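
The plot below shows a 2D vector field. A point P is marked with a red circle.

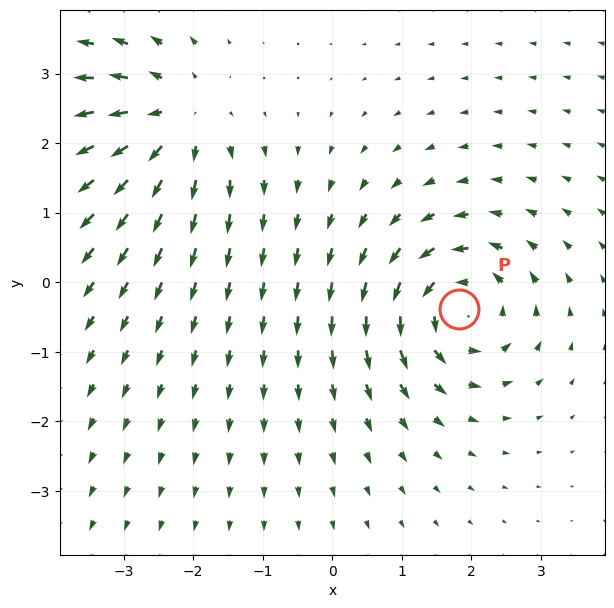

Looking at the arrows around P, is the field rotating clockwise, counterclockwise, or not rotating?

Near P at (1.8, -0.4) the arrows circulate counterclockwise. The curl (z-component) there is about +6; positive curl means counterclockwise rotation.

counterclockwise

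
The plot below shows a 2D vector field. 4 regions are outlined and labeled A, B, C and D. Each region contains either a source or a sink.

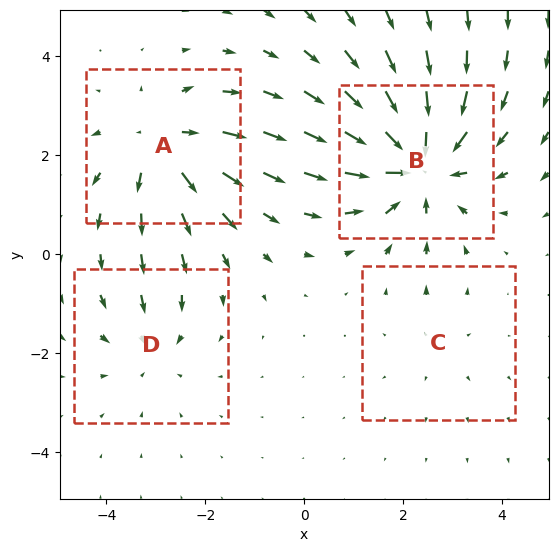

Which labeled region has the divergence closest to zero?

Divergence at each region's feature centre — A: about +5, B: about -7, C: about +2, D: about -3. Region C is closest to zero.

C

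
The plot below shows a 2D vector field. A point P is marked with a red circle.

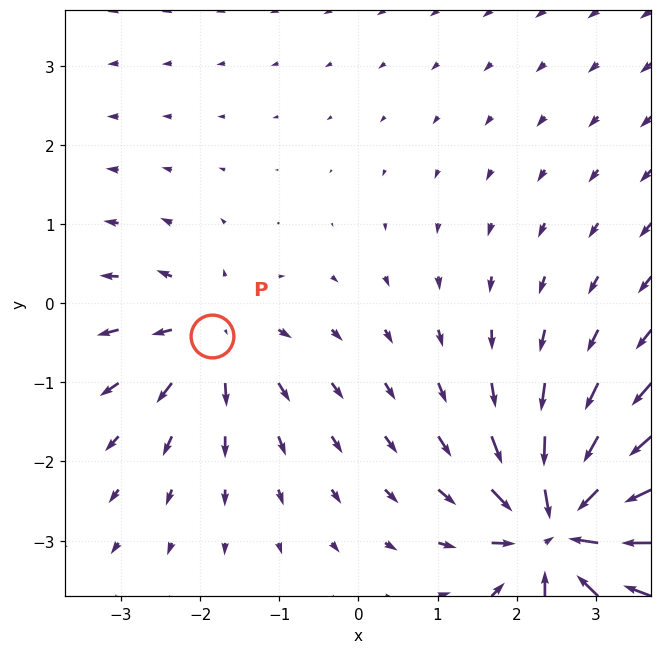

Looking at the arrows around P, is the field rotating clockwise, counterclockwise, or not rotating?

not rotating

Near P at (-1.9, -0.4) the arrows show no circulation. The curl there is ≈0.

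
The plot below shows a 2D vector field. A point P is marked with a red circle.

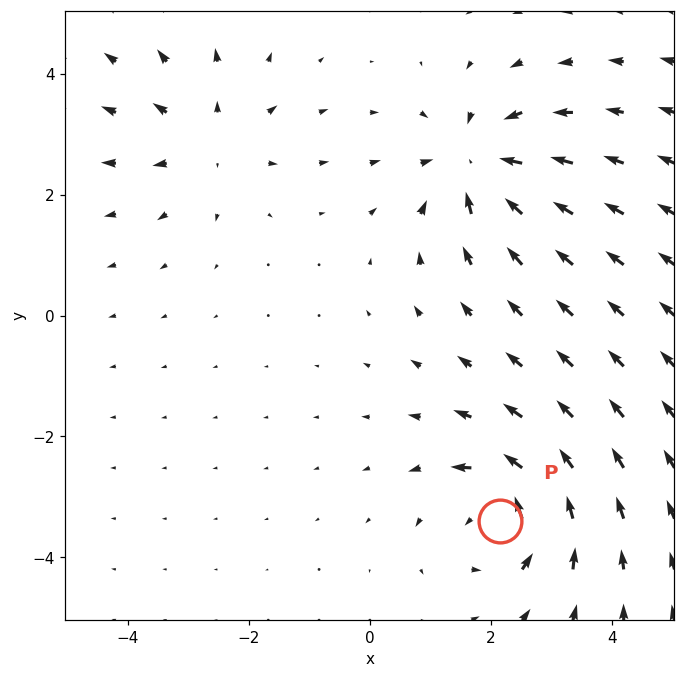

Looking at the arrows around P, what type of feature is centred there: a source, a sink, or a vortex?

At P (2.2, -3.4) the arrows circulate counterclockwise. Divergence ≈0, curl about +6 — near-zero divergence with nonzero curl is a vortex.

vortex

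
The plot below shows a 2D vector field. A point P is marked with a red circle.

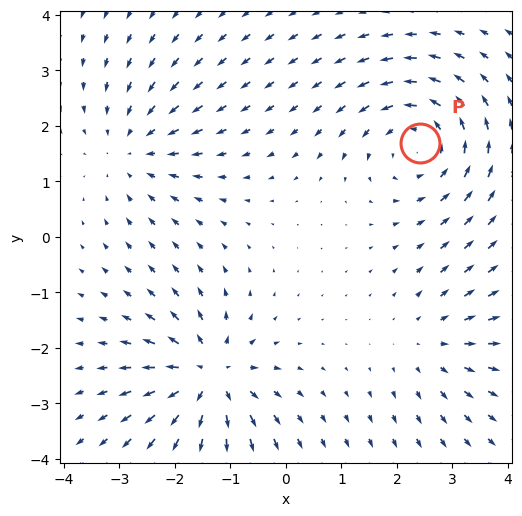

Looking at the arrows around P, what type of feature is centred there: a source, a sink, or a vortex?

vortex

At P (2.4, 1.7) the arrows circulate counterclockwise. Divergence ≈0, curl about +4 — near-zero divergence with nonzero curl is a vortex.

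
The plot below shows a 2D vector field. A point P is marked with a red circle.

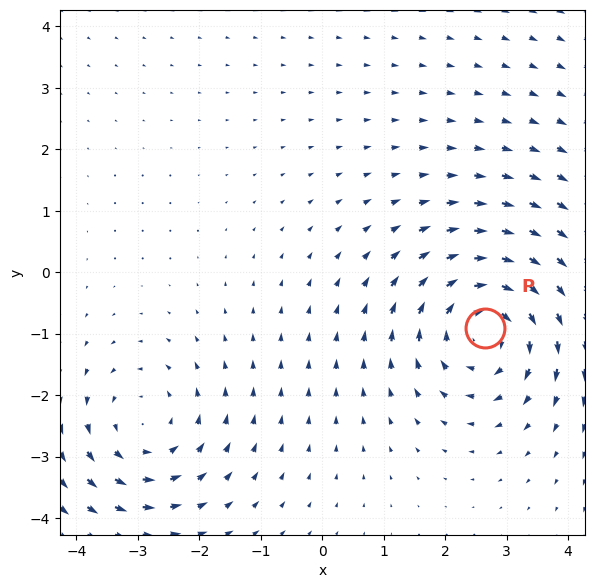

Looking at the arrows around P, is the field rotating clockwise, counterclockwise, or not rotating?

clockwise

Near P at (2.6, -0.9) the arrows circulate clockwise. The curl (z-component) there is about -4; negative curl means clockwise rotation.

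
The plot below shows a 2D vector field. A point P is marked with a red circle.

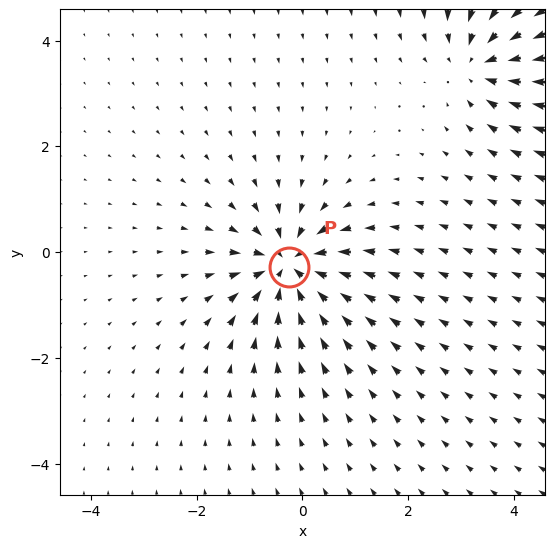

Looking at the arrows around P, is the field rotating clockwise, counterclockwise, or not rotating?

Near P at (-0.2, -0.3) the arrows show no circulation. The curl there is ≈0.

not rotating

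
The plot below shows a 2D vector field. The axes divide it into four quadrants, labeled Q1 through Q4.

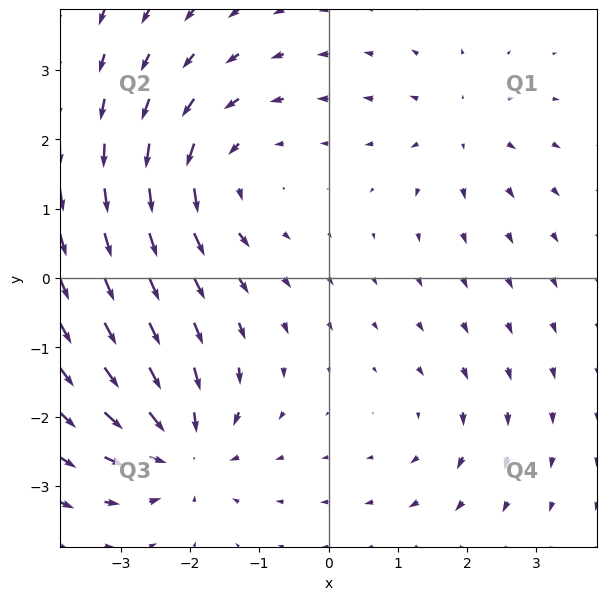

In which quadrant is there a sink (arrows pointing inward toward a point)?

Q3

The sink sits at approximately (-2.1, -2.5), which lies in quadrant Q3. The divergence there is about -6, negative as expected for a sink.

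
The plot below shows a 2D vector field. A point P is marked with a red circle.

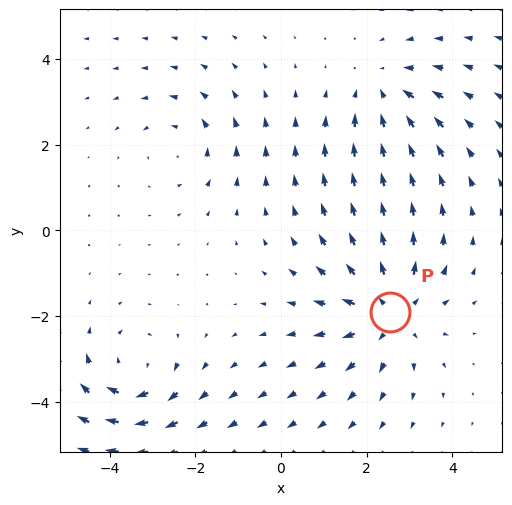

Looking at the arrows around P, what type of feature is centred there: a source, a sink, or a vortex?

At P (2.5, -1.9) the arrows spread outward. Divergence about +4, curl ≈0 — positive divergence with near-zero curl is a source.

source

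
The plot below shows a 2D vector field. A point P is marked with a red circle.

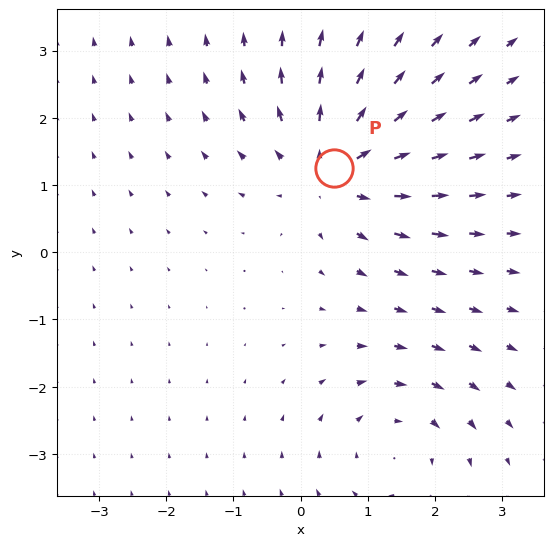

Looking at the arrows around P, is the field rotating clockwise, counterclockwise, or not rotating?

Near P at (0.5, 1.3) the arrows show no circulation. The curl there is ≈0.

not rotating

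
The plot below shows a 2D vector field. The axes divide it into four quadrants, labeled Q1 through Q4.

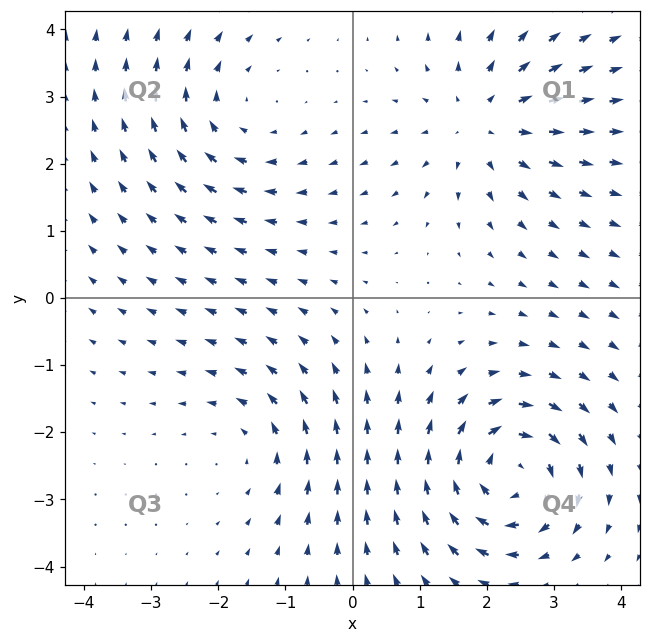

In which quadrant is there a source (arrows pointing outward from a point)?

Q1

The source sits at approximately (2.0, 2.6), which lies in quadrant Q1. The divergence there is about +4, positive as expected for a source.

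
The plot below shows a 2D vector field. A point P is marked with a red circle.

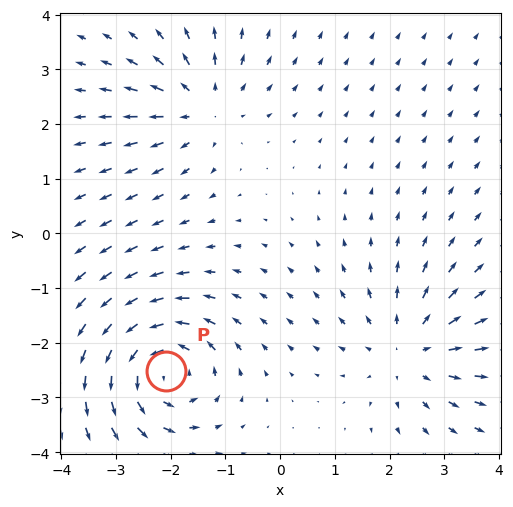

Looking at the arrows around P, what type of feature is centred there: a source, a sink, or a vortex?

At P (-2.1, -2.5) the arrows circulate counterclockwise. Divergence ≈0, curl about +6 — near-zero divergence with nonzero curl is a vortex.

vortex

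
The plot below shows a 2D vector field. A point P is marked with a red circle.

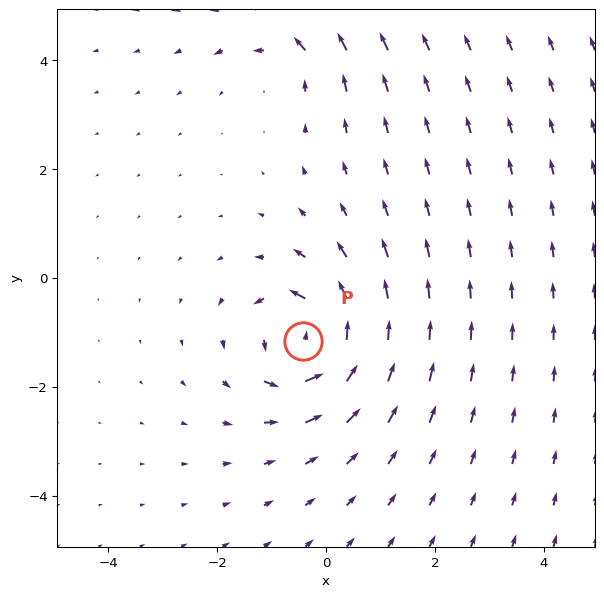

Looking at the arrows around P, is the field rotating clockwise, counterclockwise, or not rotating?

counterclockwise

Near P at (-0.4, -1.2) the arrows circulate counterclockwise. The curl (z-component) there is about +6; positive curl means counterclockwise rotation.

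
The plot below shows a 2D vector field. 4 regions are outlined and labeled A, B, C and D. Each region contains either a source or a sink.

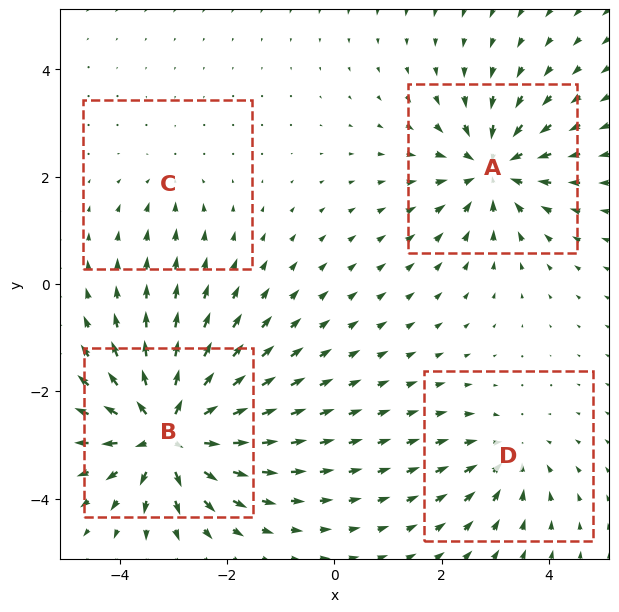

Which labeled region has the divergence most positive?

B

Divergence at each region's feature centre — A: about -6, B: about +8, C: about -2, D: about -4. Region B is most positive.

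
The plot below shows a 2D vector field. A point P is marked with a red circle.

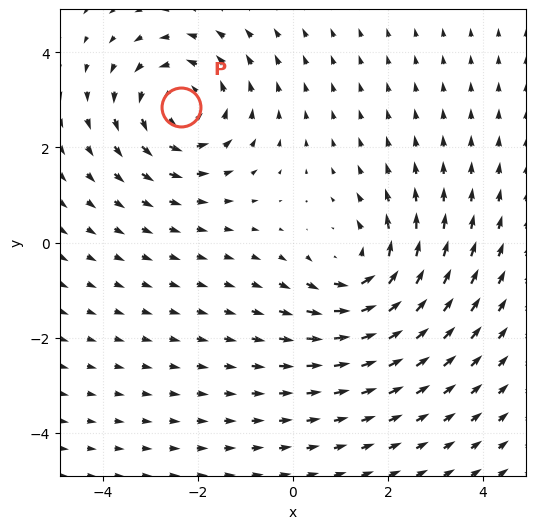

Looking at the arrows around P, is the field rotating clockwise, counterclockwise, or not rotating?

counterclockwise

Near P at (-2.4, 2.9) the arrows circulate counterclockwise. The curl (z-component) there is about +4; positive curl means counterclockwise rotation.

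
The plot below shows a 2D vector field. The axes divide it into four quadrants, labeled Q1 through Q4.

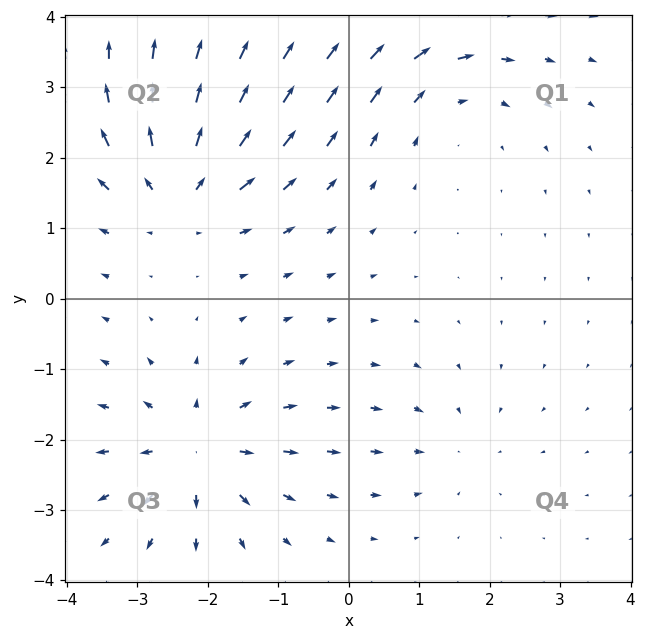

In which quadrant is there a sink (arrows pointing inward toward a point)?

The sink sits at approximately (1.5, -2.1), which lies in quadrant Q4. The divergence there is about -3, negative as expected for a sink.

Q4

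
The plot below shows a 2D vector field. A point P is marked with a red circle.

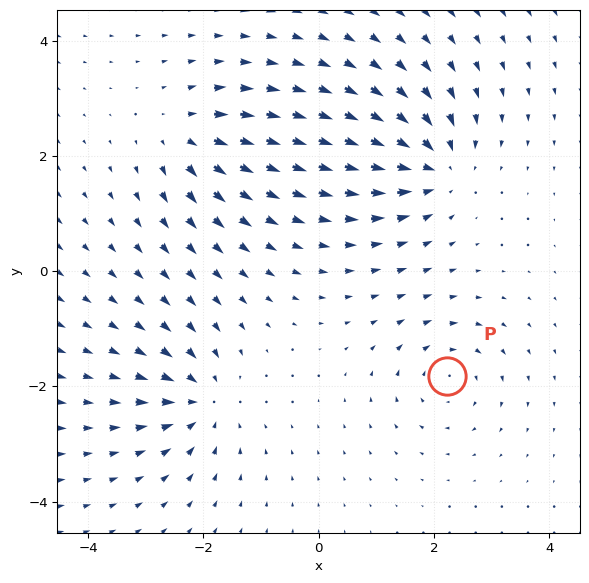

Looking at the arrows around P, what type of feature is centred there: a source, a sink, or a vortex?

vortex

At P (2.2, -1.8) the arrows circulate clockwise. Divergence ≈0, curl about -4 — near-zero divergence with nonzero curl is a vortex.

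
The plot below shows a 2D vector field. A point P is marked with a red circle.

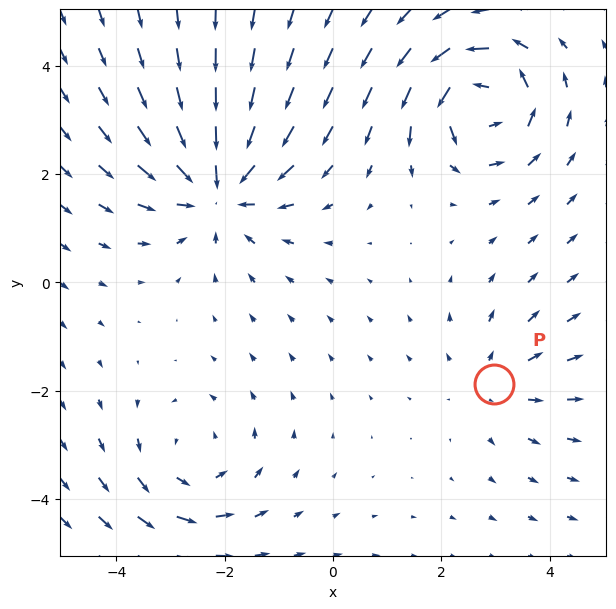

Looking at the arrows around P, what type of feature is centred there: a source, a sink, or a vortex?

source

At P (3.0, -1.9) the arrows spread outward. Divergence about +2, curl ≈0 — positive divergence with near-zero curl is a source.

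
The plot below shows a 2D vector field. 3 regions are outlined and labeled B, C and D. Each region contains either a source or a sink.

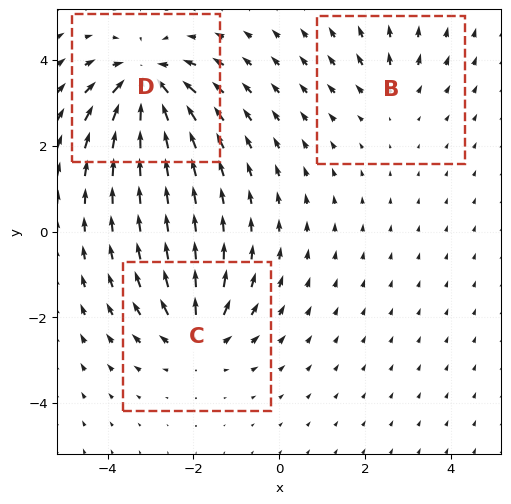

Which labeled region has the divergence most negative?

D

Divergence at each region's feature centre — B: about +2, C: about +4, D: about -5. Region D is most negative.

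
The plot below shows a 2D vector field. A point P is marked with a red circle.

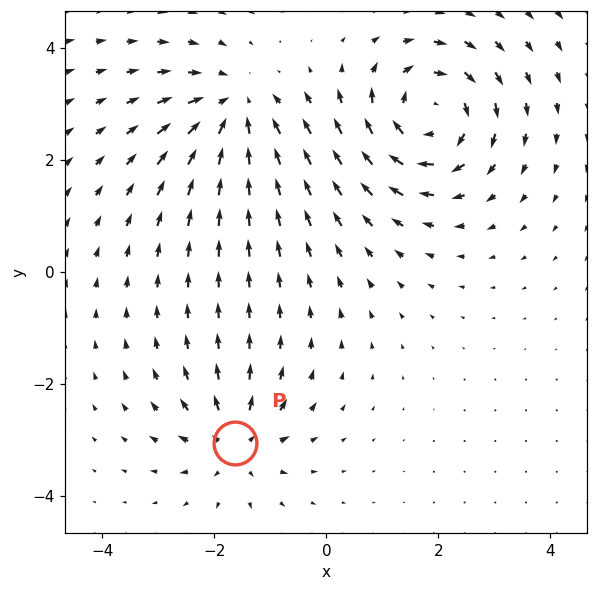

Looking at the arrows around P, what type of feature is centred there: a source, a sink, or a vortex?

source

At P (-1.6, -3.1) the arrows spread outward. Divergence about +4, curl ≈0 — positive divergence with near-zero curl is a source.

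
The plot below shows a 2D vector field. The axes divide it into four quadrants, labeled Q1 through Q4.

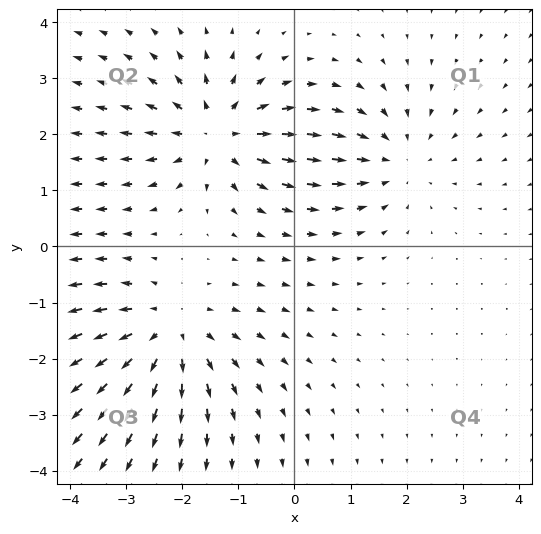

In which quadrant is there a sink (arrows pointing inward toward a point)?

The sink sits at approximately (1.8, 1.6), which lies in quadrant Q1. The divergence there is about -3, negative as expected for a sink.

Q1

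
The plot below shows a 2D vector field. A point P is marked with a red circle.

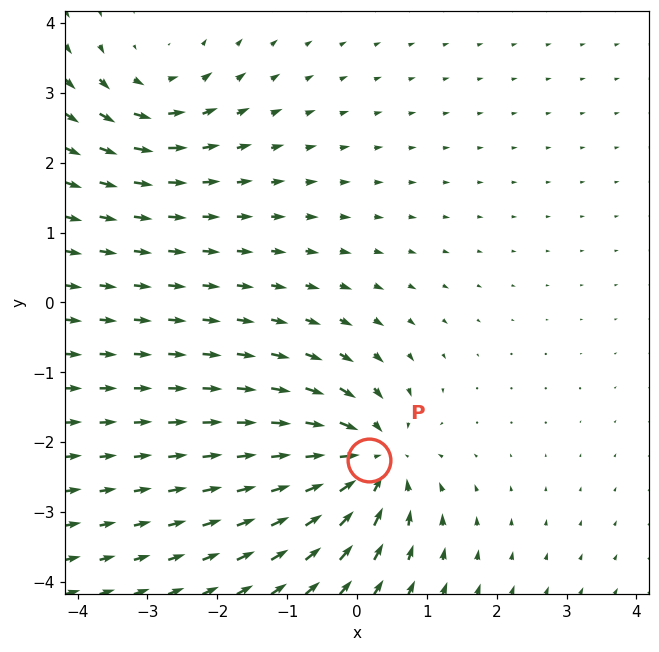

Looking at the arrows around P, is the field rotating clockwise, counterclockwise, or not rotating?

Near P at (0.2, -2.3) the arrows show no circulation. The curl there is ≈0.

not rotating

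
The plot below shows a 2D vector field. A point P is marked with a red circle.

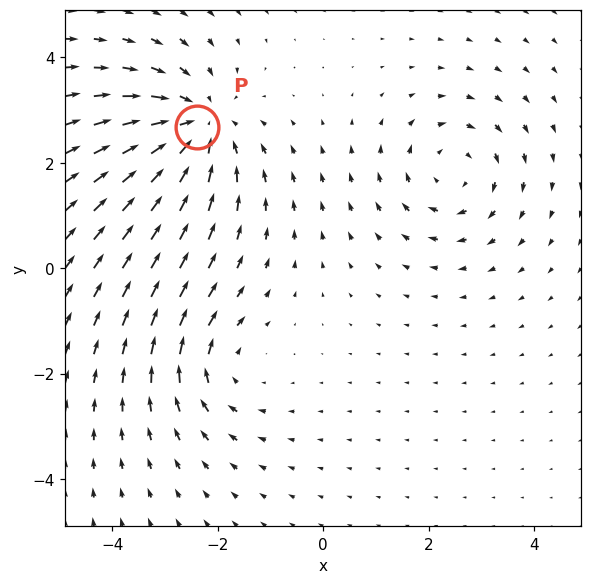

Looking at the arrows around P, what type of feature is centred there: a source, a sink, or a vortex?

sink

At P (-2.4, 2.7) the arrows converge inward. Divergence about -4, curl ≈0 — negative divergence with near-zero curl is a sink.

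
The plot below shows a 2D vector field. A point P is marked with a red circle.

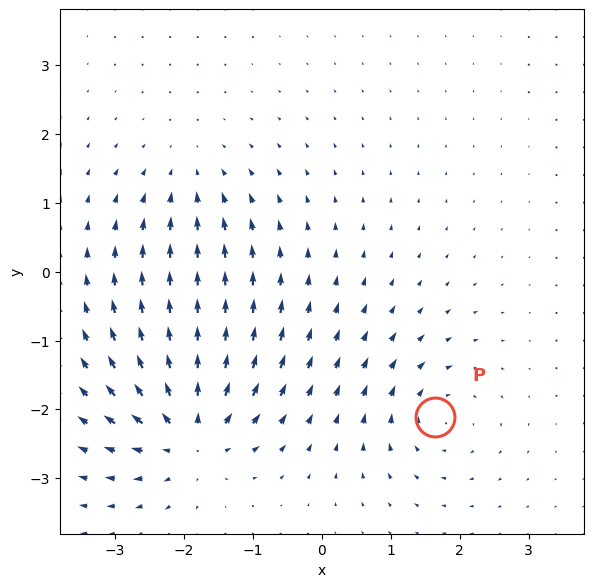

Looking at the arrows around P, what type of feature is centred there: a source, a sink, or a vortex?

vortex

At P (1.6, -2.1) the arrows circulate clockwise. Divergence ≈0, curl about -4 — near-zero divergence with nonzero curl is a vortex.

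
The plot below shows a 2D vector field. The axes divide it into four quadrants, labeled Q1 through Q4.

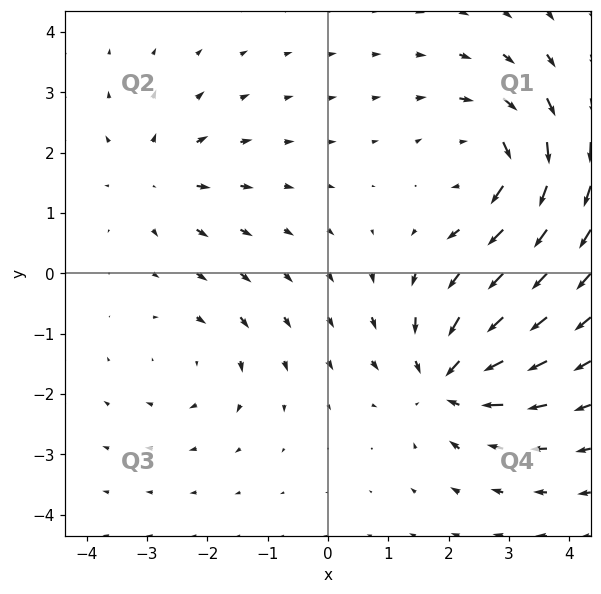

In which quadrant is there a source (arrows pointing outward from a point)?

The source sits at approximately (-2.8, 1.6), which lies in quadrant Q2. The divergence there is about +3, positive as expected for a source.

Q2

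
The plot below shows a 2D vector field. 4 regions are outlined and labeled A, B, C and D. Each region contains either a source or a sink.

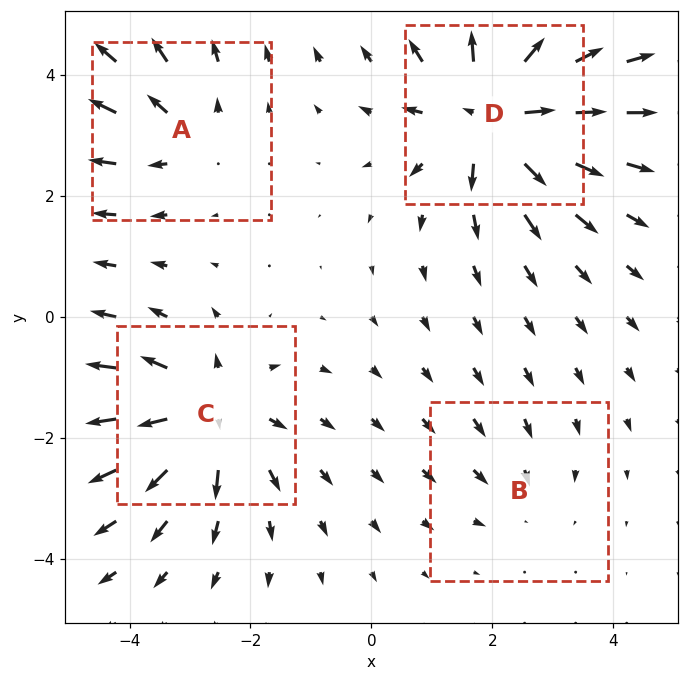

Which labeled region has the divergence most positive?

Divergence at each region's feature centre — A: about +3, B: about -2, C: about +6, D: about +7. Region D is most positive.

D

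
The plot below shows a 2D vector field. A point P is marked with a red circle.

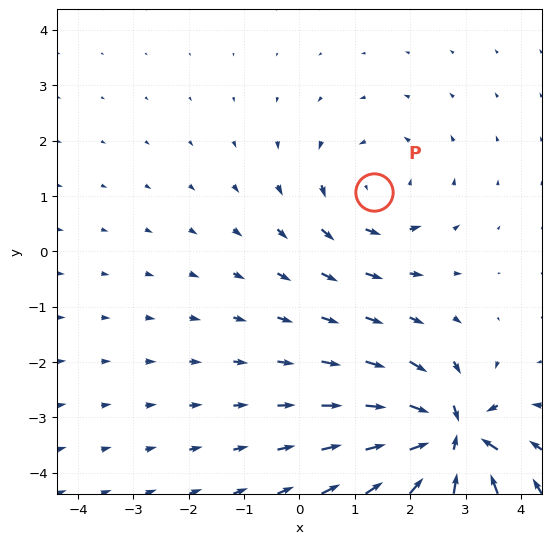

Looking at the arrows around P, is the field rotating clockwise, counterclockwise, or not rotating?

counterclockwise

Near P at (1.3, 1.1) the arrows circulate counterclockwise. The curl (z-component) there is about +3; positive curl means counterclockwise rotation.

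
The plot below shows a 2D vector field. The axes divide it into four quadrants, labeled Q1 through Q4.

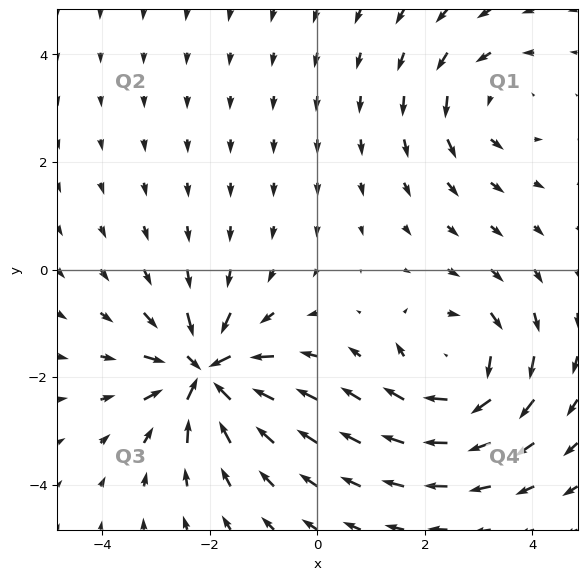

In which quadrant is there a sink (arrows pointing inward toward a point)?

The sink sits at approximately (-2.1, -1.9), which lies in quadrant Q3. The divergence there is about -6, negative as expected for a sink.

Q3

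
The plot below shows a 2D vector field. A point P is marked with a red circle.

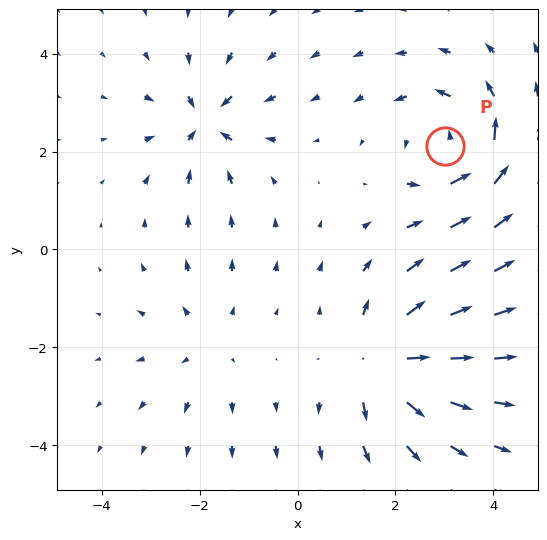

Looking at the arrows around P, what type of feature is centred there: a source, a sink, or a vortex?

At P (3.0, 2.1) the arrows circulate counterclockwise. Divergence ≈0, curl about +5 — near-zero divergence with nonzero curl is a vortex.

vortex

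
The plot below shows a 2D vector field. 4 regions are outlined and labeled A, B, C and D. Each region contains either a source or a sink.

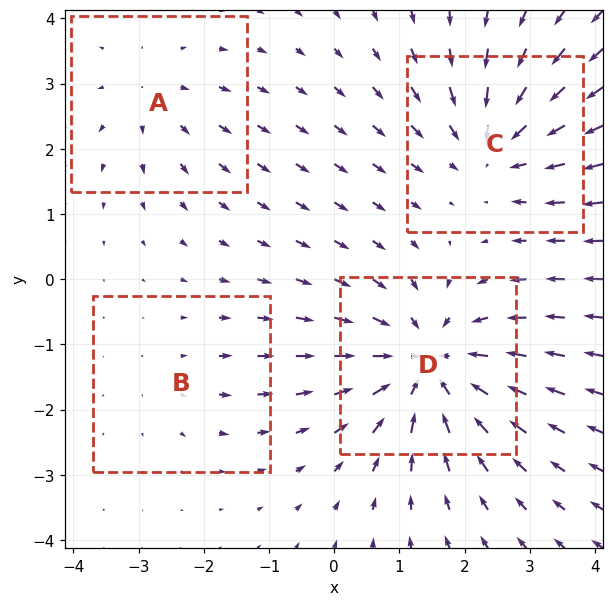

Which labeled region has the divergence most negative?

D

Divergence at each region's feature centre — A: about +3, B: about +2, C: about -4, D: about -6. Region D is most negative.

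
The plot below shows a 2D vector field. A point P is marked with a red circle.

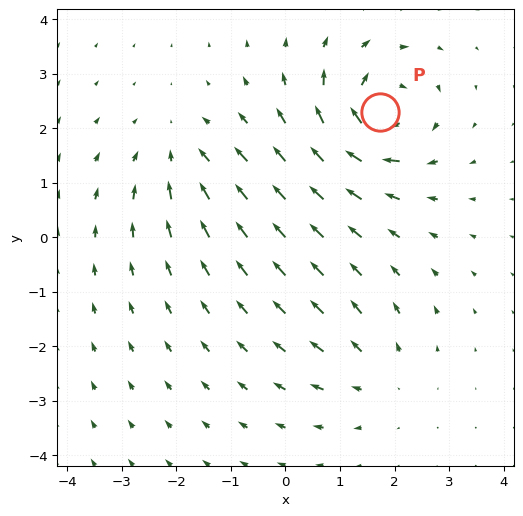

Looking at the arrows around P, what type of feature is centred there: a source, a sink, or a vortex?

At P (1.7, 2.3) the arrows circulate clockwise. Divergence ≈0, curl about -7 — near-zero divergence with nonzero curl is a vortex.

vortex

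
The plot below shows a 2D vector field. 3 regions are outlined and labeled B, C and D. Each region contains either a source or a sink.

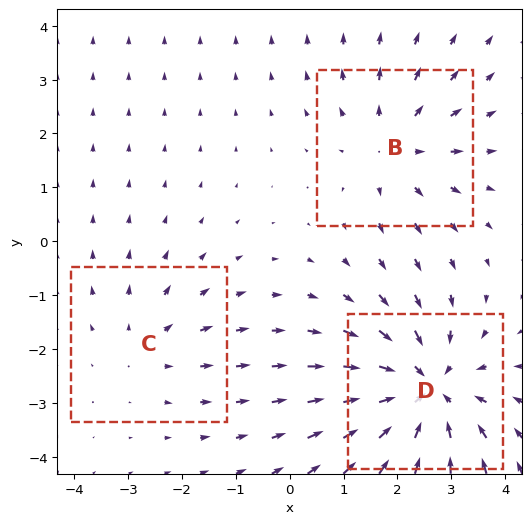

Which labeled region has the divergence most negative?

D

Divergence at each region's feature centre — B: about +3, C: about +2, D: about -4. Region D is most negative.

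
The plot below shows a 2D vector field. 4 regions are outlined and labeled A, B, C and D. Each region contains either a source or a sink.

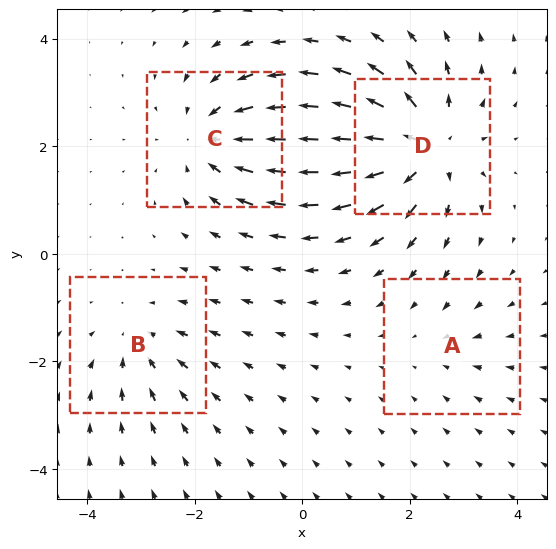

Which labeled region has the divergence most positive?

D

Divergence at each region's feature centre — A: about -2, B: about -3, C: about -5, D: about +7. Region D is most positive.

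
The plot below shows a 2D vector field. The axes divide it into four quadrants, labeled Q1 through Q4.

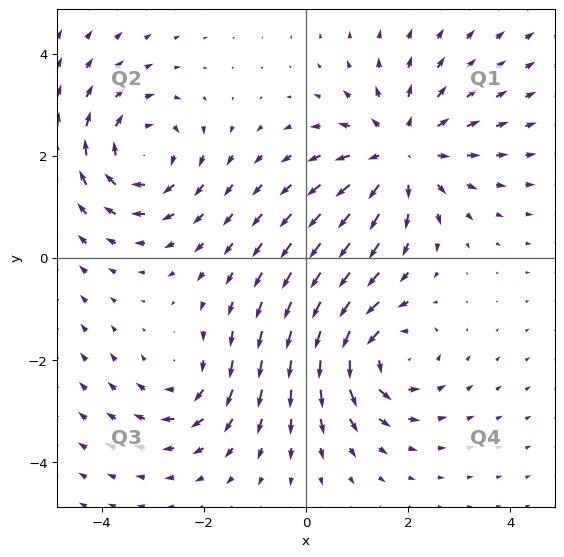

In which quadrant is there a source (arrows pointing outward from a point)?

The source sits at approximately (1.9, 2.1), which lies in quadrant Q1. The divergence there is about +5, positive as expected for a source.

Q1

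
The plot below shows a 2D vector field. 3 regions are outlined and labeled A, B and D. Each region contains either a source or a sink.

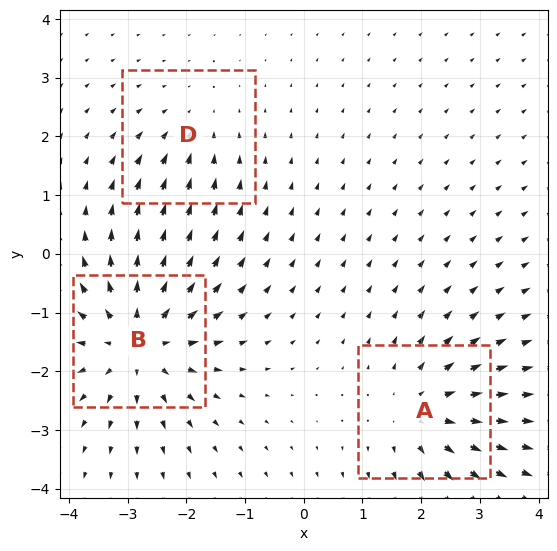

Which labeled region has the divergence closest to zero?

Divergence at each region's feature centre — A: about +3, B: about +4, D: about -2. Region D is closest to zero.

D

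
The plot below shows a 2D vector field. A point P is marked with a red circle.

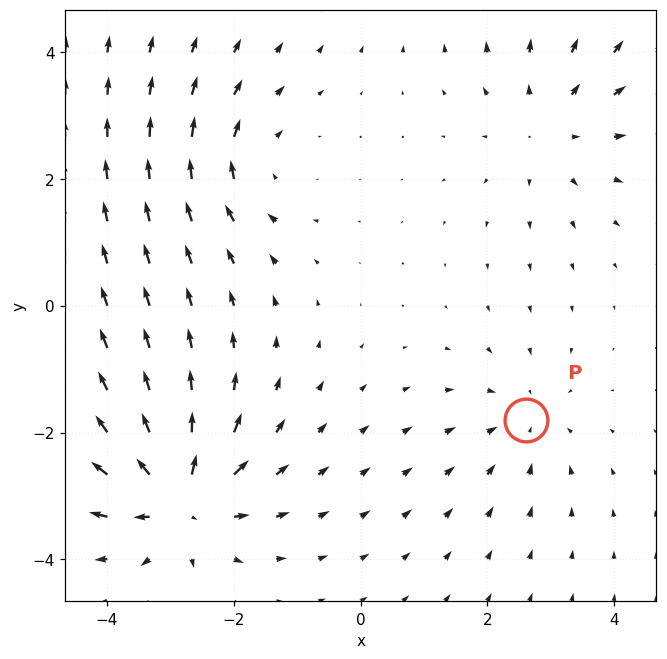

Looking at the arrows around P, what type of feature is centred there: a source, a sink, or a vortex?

At P (2.6, -1.8) the arrows converge inward. Divergence about -2, curl ≈0 — negative divergence with near-zero curl is a sink.

sink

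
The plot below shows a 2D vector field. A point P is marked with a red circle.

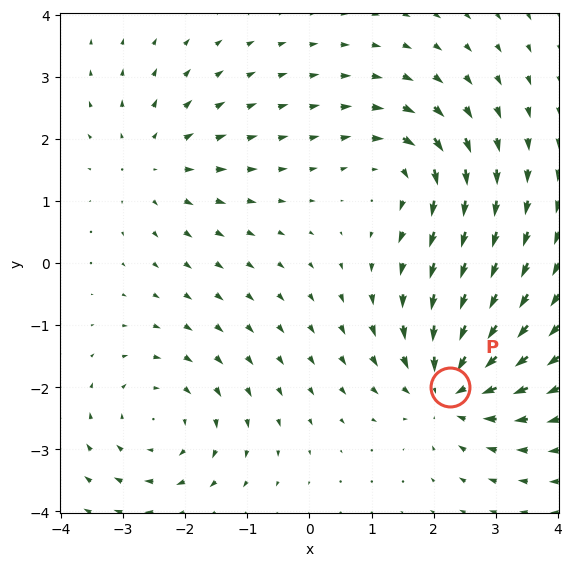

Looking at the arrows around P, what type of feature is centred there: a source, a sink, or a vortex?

At P (2.3, -2.0) the arrows converge inward. Divergence about -6, curl ≈0 — negative divergence with near-zero curl is a sink.

sink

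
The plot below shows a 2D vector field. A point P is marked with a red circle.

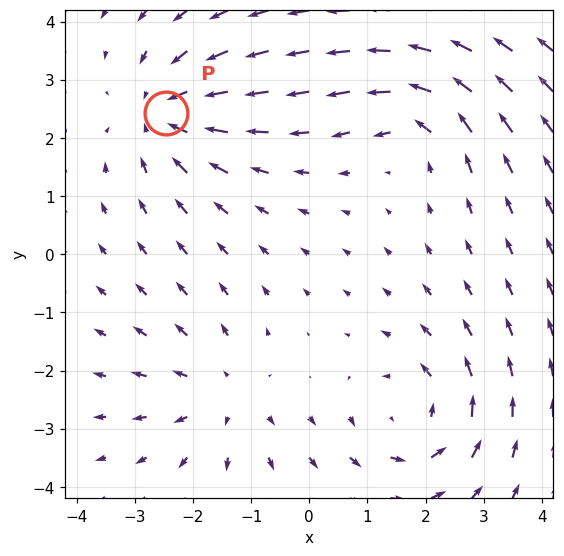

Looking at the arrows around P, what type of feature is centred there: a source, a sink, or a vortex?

sink

At P (-2.5, 2.4) the arrows converge inward. Divergence about -5, curl ≈0 — negative divergence with near-zero curl is a sink.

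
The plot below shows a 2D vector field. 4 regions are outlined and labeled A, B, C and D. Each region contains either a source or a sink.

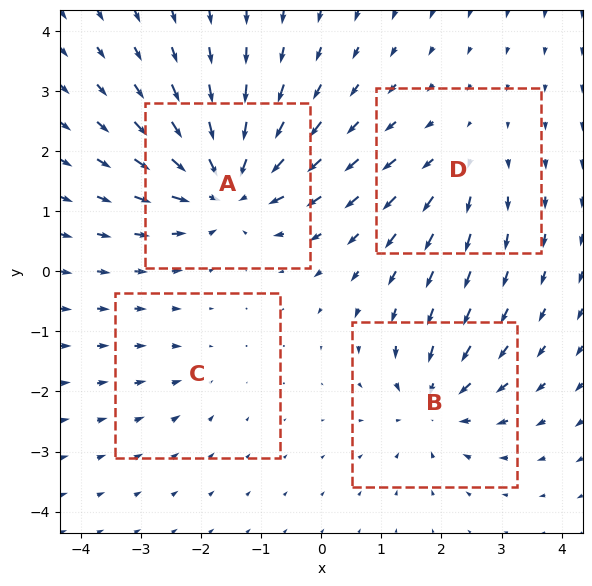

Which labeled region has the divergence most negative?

Divergence at each region's feature centre — A: about -8, B: about -5, C: about -2, D: about +4. Region A is most negative.

A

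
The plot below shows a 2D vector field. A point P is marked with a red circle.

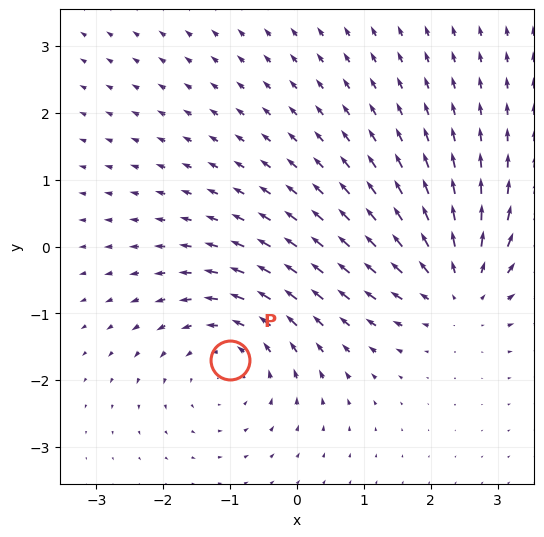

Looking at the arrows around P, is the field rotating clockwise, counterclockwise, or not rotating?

Near P at (-1.0, -1.7) the arrows circulate counterclockwise. The curl (z-component) there is about +4; positive curl means counterclockwise rotation.

counterclockwise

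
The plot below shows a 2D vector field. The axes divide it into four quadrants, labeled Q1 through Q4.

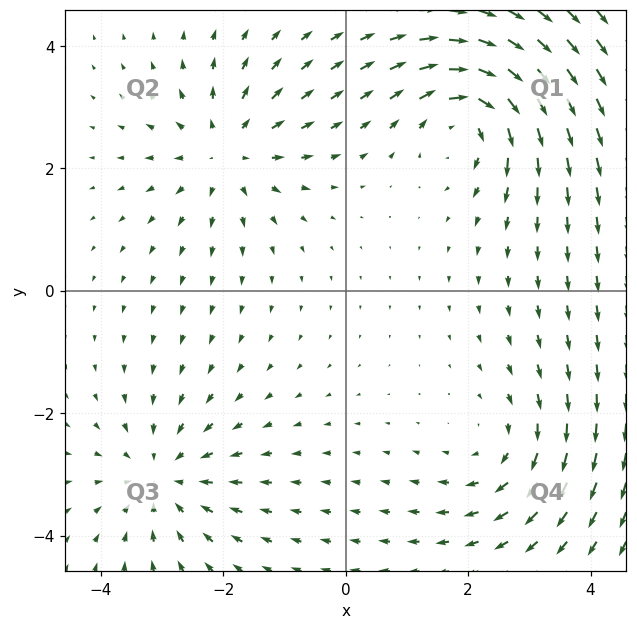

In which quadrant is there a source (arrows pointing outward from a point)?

Q2

The source sits at approximately (-1.9, 2.3), which lies in quadrant Q2. The divergence there is about +4, positive as expected for a source.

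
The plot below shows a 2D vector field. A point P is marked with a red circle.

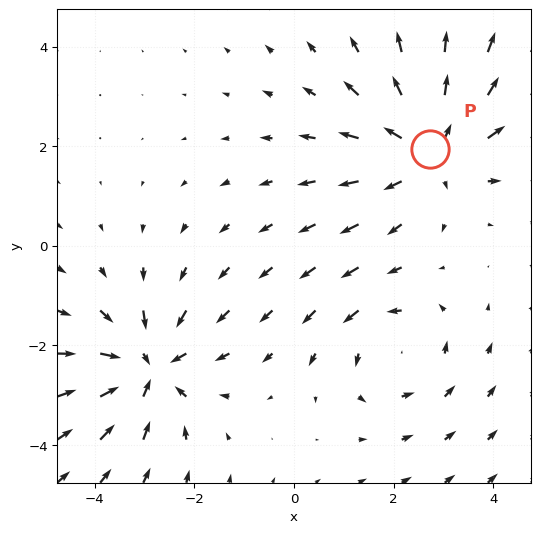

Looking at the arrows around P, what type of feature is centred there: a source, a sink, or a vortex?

At P (2.7, 1.9) the arrows spread outward. Divergence about +4, curl ≈0 — positive divergence with near-zero curl is a source.

source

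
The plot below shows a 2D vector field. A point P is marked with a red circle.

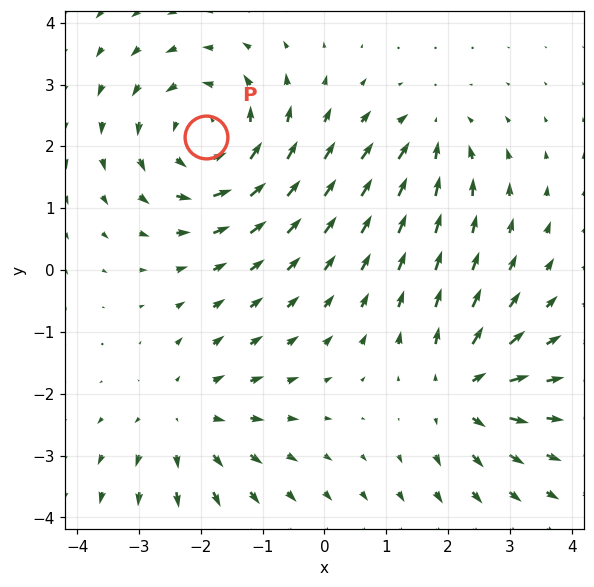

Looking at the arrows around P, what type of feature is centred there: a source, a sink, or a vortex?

At P (-1.9, 2.2) the arrows circulate counterclockwise. Divergence ≈0, curl about +5 — near-zero divergence with nonzero curl is a vortex.

vortex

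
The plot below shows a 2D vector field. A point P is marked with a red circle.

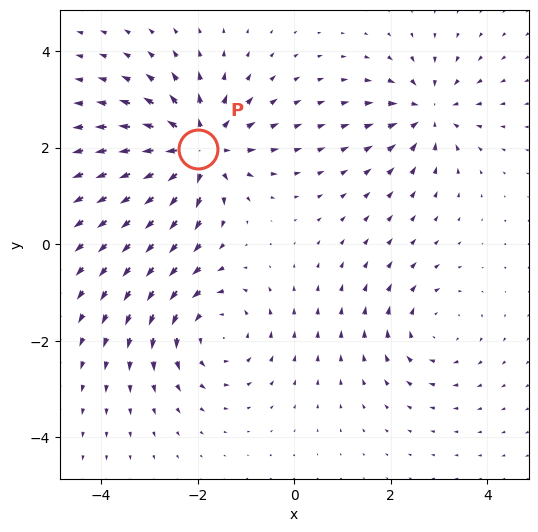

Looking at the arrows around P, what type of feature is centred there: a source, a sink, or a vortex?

source

At P (-2.0, 2.0) the arrows spread outward. Divergence about +5, curl ≈0 — positive divergence with near-zero curl is a source.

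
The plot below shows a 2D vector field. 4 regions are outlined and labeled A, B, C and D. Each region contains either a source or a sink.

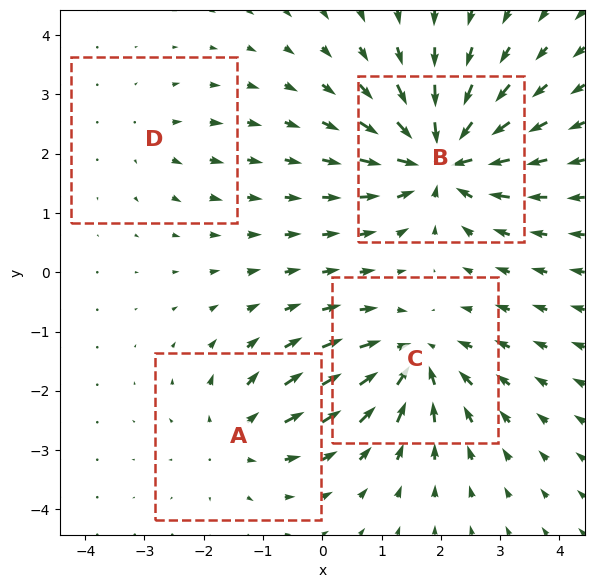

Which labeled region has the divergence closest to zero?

Divergence at each region's feature centre — A: about +4, B: about -9, C: about -6, D: about +2. Region D is closest to zero.

D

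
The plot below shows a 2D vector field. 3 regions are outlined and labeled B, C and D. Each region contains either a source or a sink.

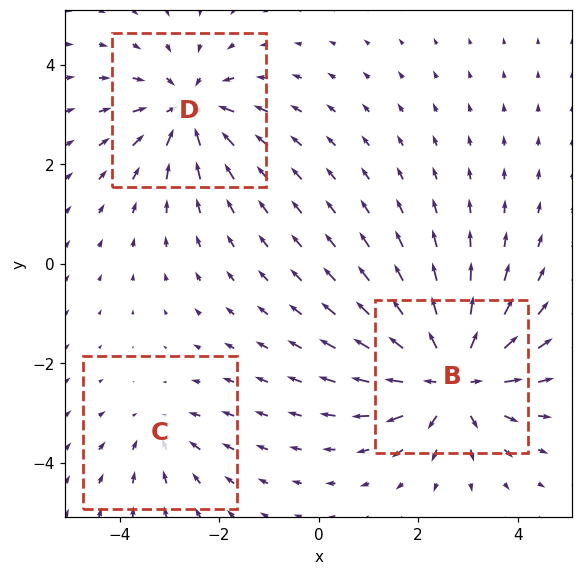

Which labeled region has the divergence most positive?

B

Divergence at each region's feature centre — B: about +5, C: about -2, D: about -4. Region B is most positive.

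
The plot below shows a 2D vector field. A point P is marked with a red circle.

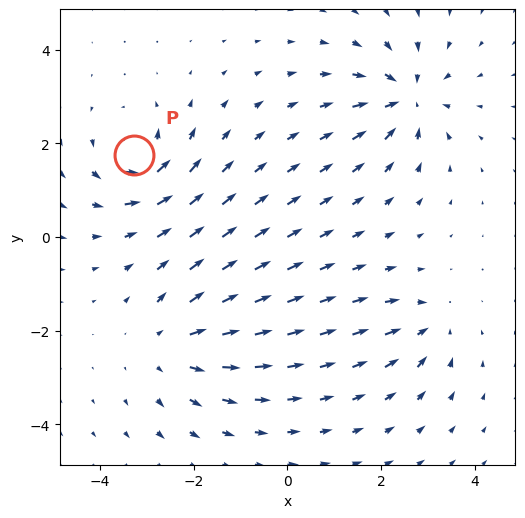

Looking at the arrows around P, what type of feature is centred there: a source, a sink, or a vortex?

At P (-3.3, 1.7) the arrows circulate counterclockwise. Divergence ≈0, curl about +5 — near-zero divergence with nonzero curl is a vortex.

vortex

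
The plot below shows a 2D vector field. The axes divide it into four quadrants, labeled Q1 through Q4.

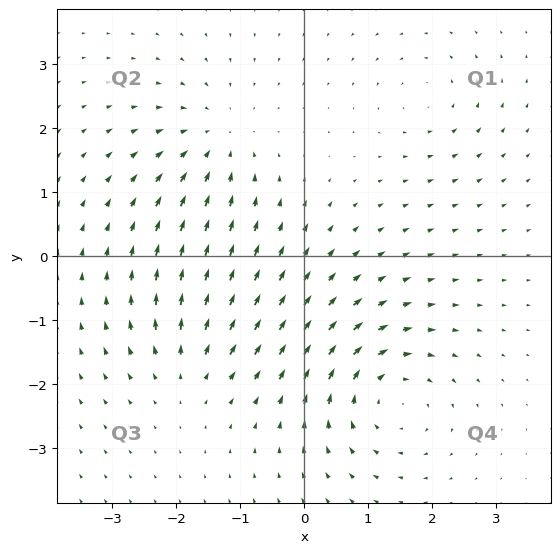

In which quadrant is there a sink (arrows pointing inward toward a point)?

Q2

The sink sits at approximately (-1.4, 1.8), which lies in quadrant Q2. The divergence there is about -4, negative as expected for a sink.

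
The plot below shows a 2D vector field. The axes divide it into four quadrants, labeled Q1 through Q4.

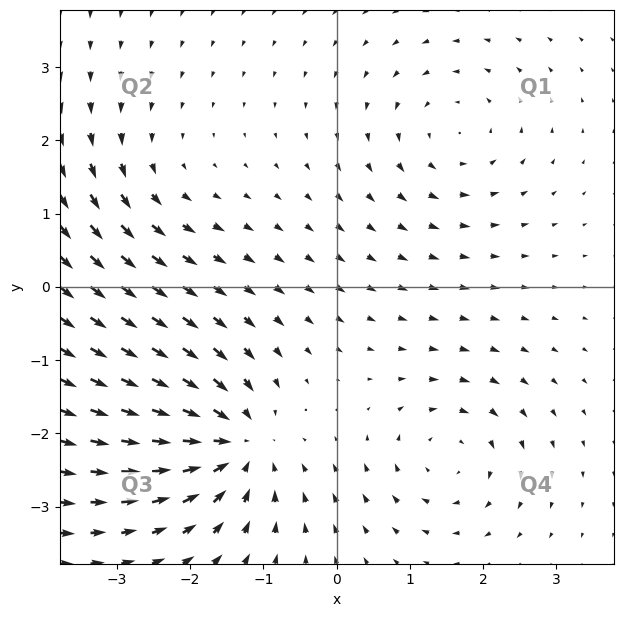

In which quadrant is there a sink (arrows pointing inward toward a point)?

The sink sits at approximately (-1.4, -2.1), which lies in quadrant Q3. The divergence there is about -6, negative as expected for a sink.

Q3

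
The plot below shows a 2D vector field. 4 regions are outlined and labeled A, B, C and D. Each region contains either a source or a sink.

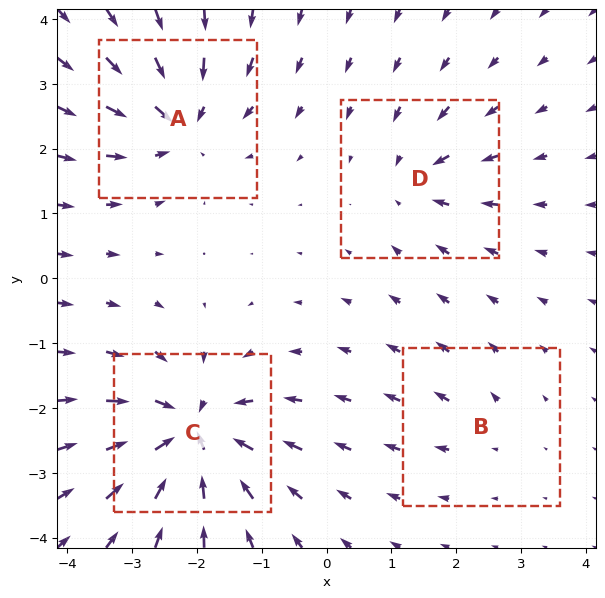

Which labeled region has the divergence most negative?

Divergence at each region's feature centre — A: about -7, B: about +2, C: about -9, D: about -4. Region C is most negative.

C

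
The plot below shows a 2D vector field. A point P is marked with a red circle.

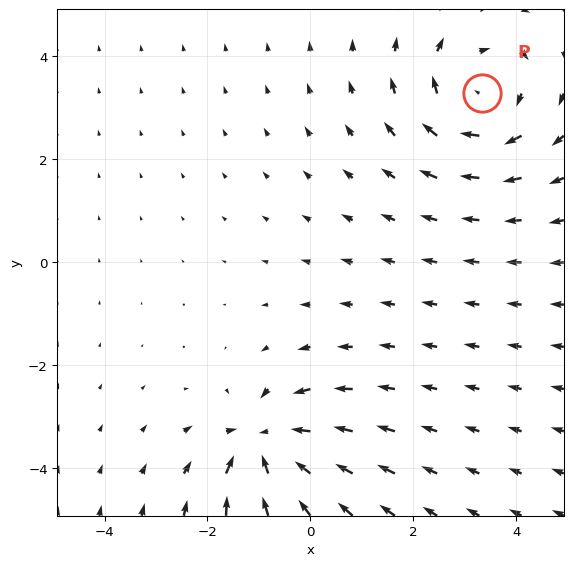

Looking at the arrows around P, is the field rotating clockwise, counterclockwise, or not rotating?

Near P at (3.3, 3.3) the arrows circulate clockwise. The curl (z-component) there is about -4; negative curl means clockwise rotation.

clockwise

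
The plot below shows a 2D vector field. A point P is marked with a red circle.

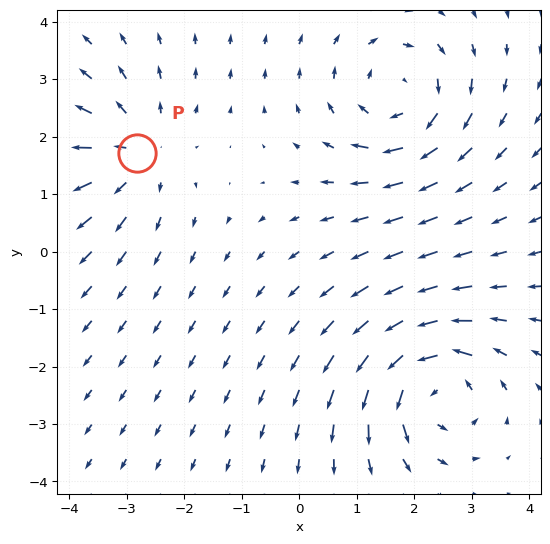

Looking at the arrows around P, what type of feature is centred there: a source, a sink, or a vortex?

At P (-2.8, 1.7) the arrows spread outward. Divergence about +3, curl ≈0 — positive divergence with near-zero curl is a source.

source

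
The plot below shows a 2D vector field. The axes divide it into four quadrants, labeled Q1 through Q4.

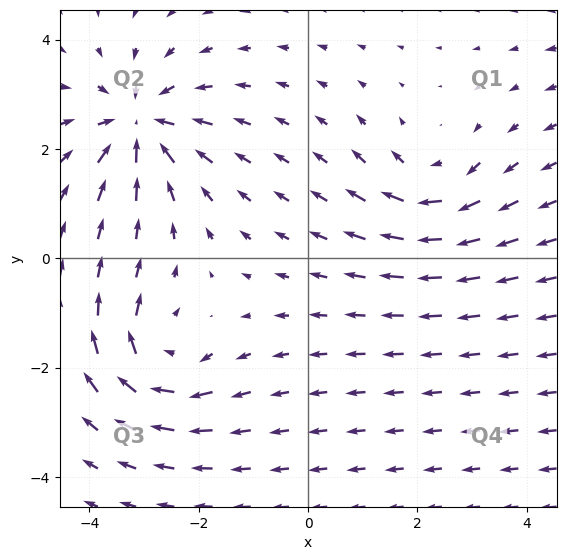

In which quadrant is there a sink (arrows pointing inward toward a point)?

Q2

The sink sits at approximately (-3.1, 2.4), which lies in quadrant Q2. The divergence there is about -5, negative as expected for a sink.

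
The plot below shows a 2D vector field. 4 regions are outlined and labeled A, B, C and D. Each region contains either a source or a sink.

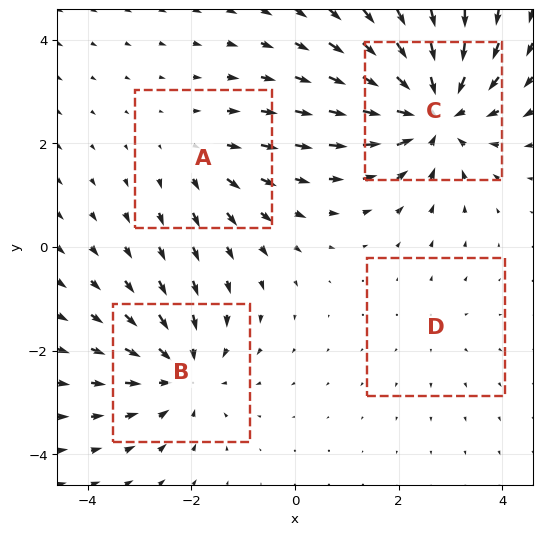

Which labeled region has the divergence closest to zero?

D

Divergence at each region's feature centre — A: about +3, B: about -4, C: about -6, D: about +2. Region D is closest to zero.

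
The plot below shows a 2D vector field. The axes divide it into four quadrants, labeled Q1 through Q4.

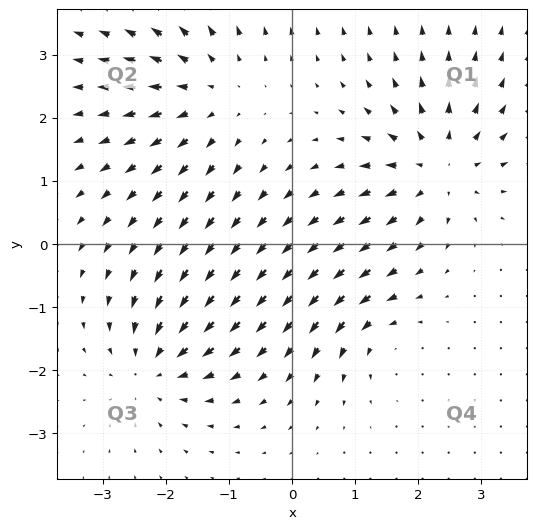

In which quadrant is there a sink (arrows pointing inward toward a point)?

Q3

The sink sits at approximately (-2.2, -1.9), which lies in quadrant Q3. The divergence there is about -5, negative as expected for a sink.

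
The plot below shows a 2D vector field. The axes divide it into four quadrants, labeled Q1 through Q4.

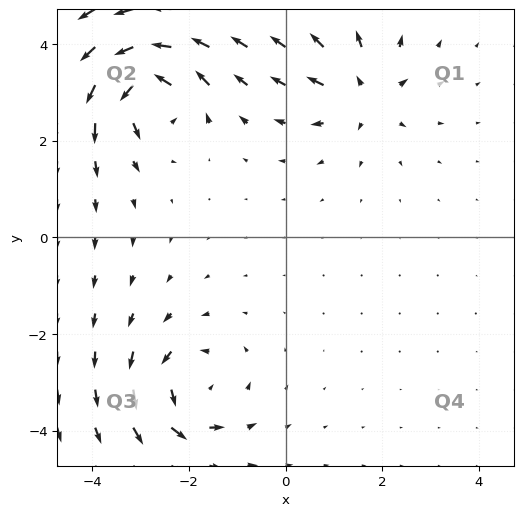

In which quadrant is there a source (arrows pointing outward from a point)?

Q1

The source sits at approximately (1.6, 3.0), which lies in quadrant Q1. The divergence there is about +4, positive as expected for a source.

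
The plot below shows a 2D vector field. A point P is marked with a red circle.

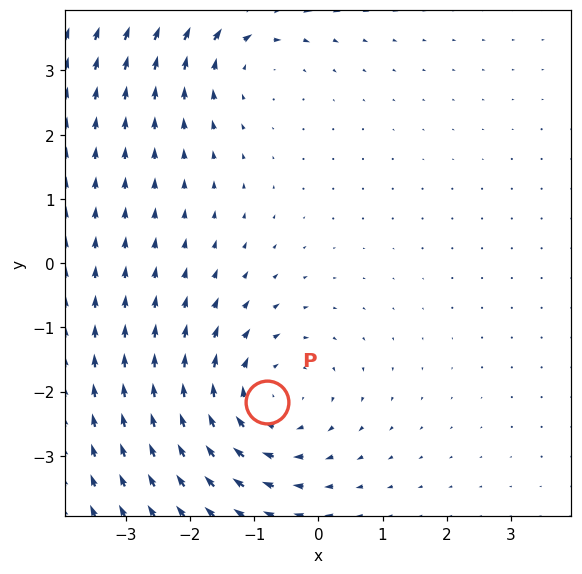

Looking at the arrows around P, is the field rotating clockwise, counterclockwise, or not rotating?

Near P at (-0.8, -2.2) the arrows circulate clockwise. The curl (z-component) there is about -4; negative curl means clockwise rotation.

clockwise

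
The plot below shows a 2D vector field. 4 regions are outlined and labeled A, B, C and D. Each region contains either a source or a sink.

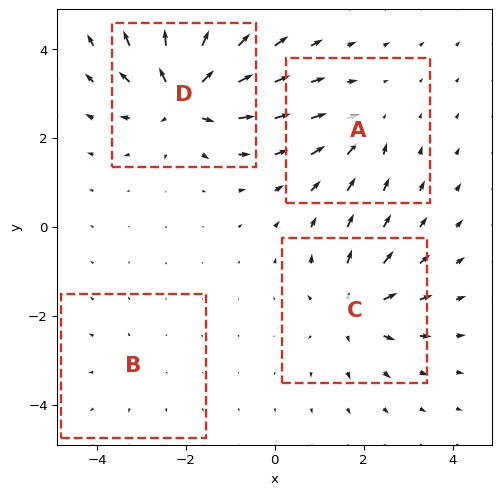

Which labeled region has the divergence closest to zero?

B

Divergence at each region's feature centre — A: about -4, B: about +2, C: about +5, D: about +8. Region B is closest to zero.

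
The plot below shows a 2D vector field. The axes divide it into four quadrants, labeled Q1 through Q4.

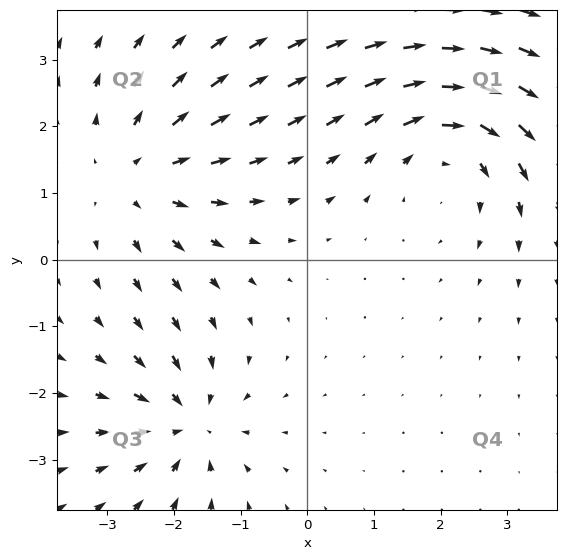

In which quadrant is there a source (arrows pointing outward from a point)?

The source sits at approximately (-2.5, 1.3), which lies in quadrant Q2. The divergence there is about +3, positive as expected for a source.

Q2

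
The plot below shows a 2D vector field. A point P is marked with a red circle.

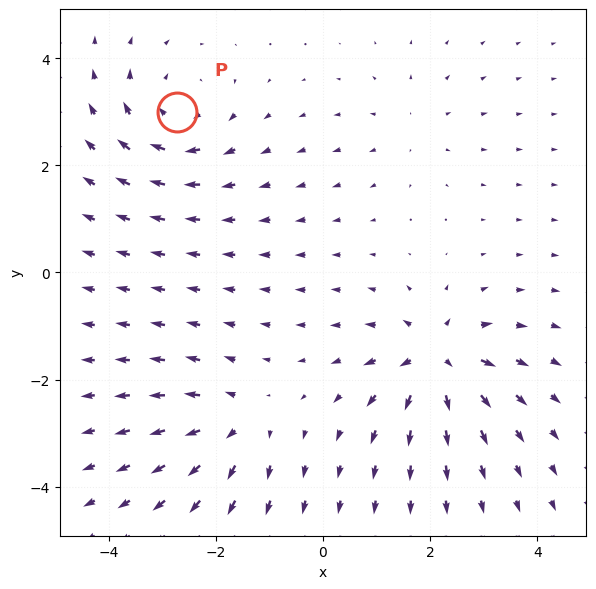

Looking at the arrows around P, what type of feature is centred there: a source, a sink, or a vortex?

At P (-2.7, 3.0) the arrows circulate clockwise. Divergence ≈0, curl about -4 — near-zero divergence with nonzero curl is a vortex.

vortex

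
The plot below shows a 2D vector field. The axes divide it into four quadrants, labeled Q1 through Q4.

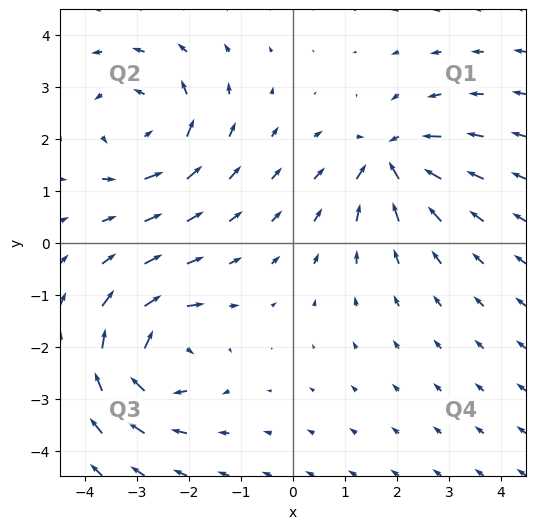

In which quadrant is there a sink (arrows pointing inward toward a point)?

The sink sits at approximately (1.9, 1.6), which lies in quadrant Q1. The divergence there is about -5, negative as expected for a sink.

Q1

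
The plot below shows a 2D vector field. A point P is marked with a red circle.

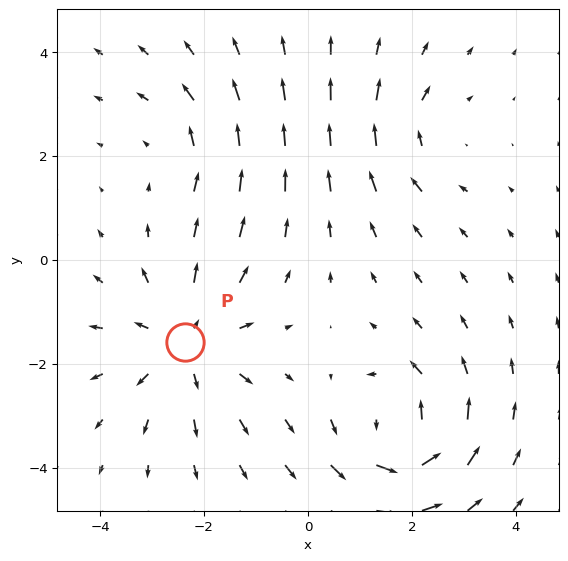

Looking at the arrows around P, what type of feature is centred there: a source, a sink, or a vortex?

At P (-2.4, -1.6) the arrows spread outward. Divergence about +4, curl ≈0 — positive divergence with near-zero curl is a source.

source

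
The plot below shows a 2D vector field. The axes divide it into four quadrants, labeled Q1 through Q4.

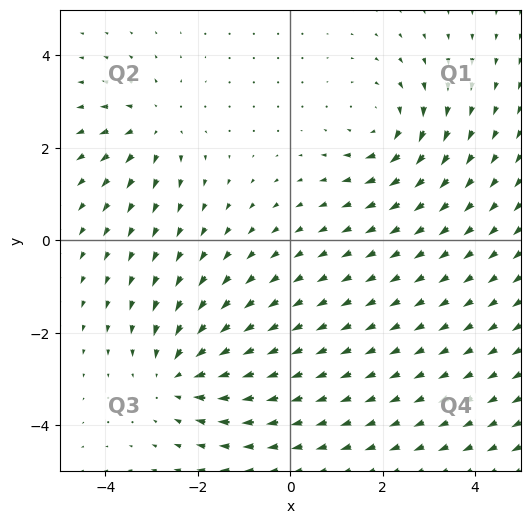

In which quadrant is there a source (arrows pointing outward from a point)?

The source sits at approximately (-2.9, 2.5), which lies in quadrant Q2. The divergence there is about +3, positive as expected for a source.

Q2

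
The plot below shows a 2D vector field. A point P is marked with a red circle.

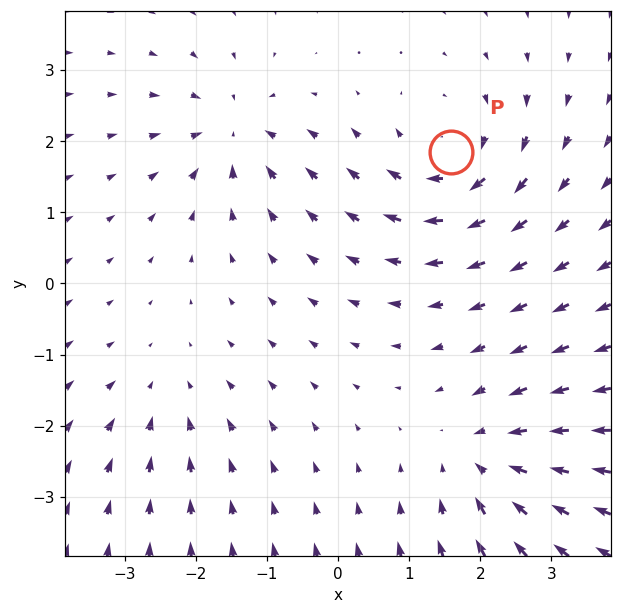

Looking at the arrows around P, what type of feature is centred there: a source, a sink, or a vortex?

At P (1.6, 1.8) the arrows circulate clockwise. Divergence ≈0, curl about -5 — near-zero divergence with nonzero curl is a vortex.

vortex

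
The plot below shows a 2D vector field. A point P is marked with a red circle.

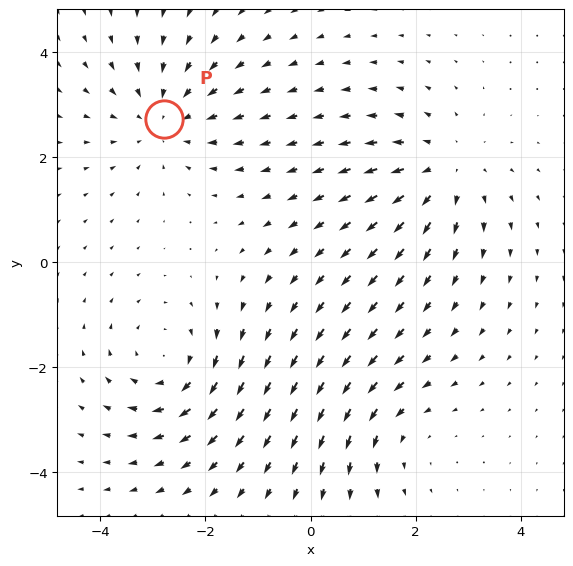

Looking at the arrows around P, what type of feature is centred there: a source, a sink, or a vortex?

At P (-2.8, 2.7) the arrows converge inward. Divergence about -3, curl ≈0 — negative divergence with near-zero curl is a sink.

sink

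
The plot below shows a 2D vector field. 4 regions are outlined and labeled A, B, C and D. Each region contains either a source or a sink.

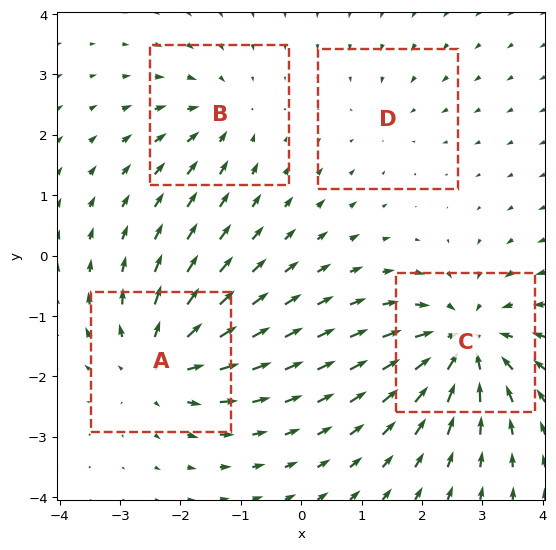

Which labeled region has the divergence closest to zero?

D

Divergence at each region's feature centre — A: about +6, B: about -4, C: about -7, D: about -2. Region D is closest to zero.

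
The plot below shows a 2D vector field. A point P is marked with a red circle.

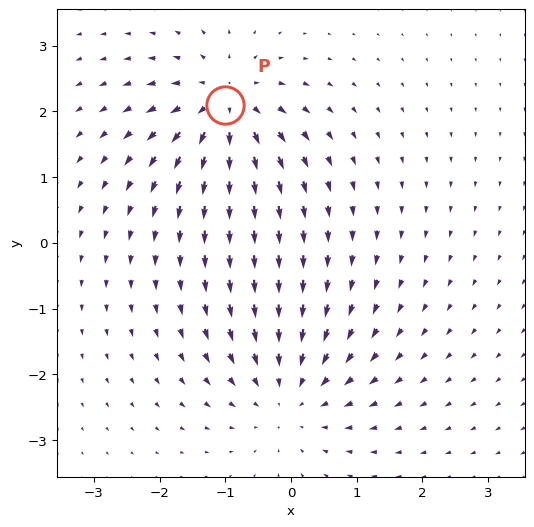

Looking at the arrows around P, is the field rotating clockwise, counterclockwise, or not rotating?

not rotating

Near P at (-1.0, 2.1) the arrows show no circulation. The curl there is ≈0.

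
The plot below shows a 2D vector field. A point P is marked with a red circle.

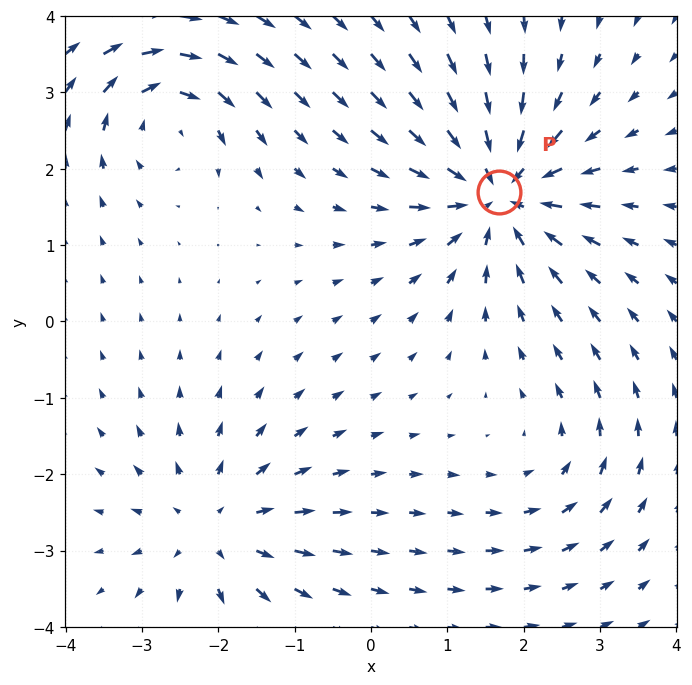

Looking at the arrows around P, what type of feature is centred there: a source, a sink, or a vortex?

At P (1.7, 1.7) the arrows converge inward. Divergence about -5, curl ≈0 — negative divergence with near-zero curl is a sink.

sink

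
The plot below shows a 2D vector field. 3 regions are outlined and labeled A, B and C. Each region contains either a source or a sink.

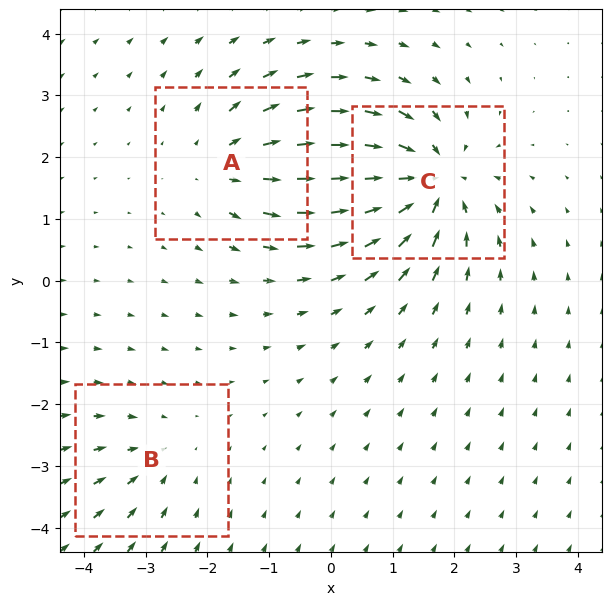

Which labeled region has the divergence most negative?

C

Divergence at each region's feature centre — A: about +4, B: about -2, C: about -6. Region C is most negative.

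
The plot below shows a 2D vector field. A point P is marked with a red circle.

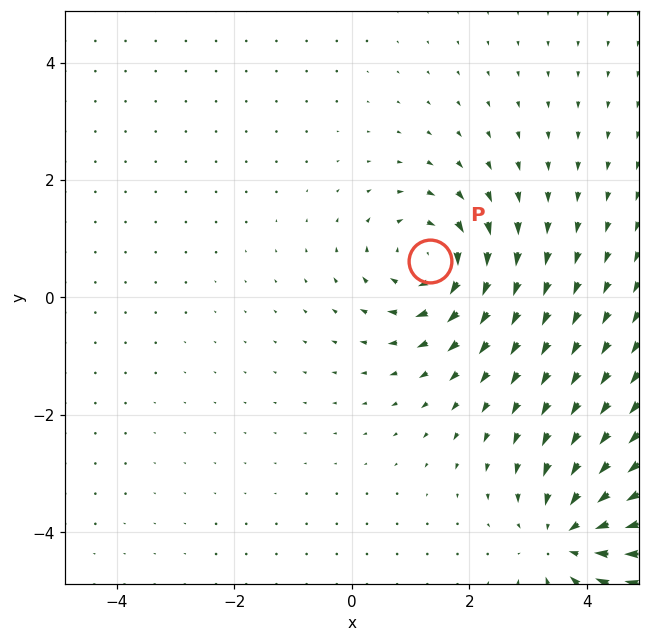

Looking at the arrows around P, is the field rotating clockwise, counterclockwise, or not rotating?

Near P at (1.3, 0.6) the arrows circulate clockwise. The curl (z-component) there is about -5; negative curl means clockwise rotation.

clockwise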